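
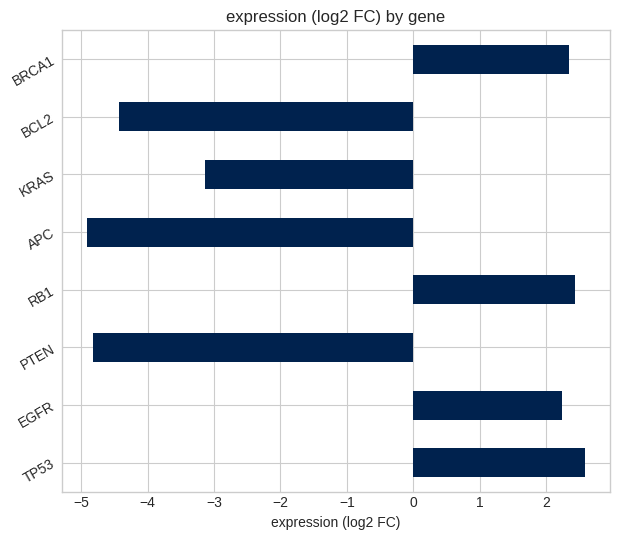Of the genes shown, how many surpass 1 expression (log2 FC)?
4

Above 1: TP53, EGFR, RB1, BRCA1.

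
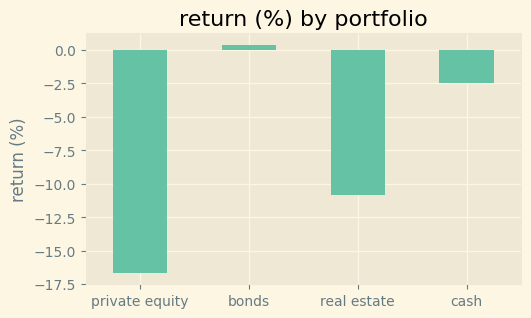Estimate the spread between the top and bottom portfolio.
≈ 16

Max bonds ≈ 0, min private equity ≈ -16; range ≈ 16.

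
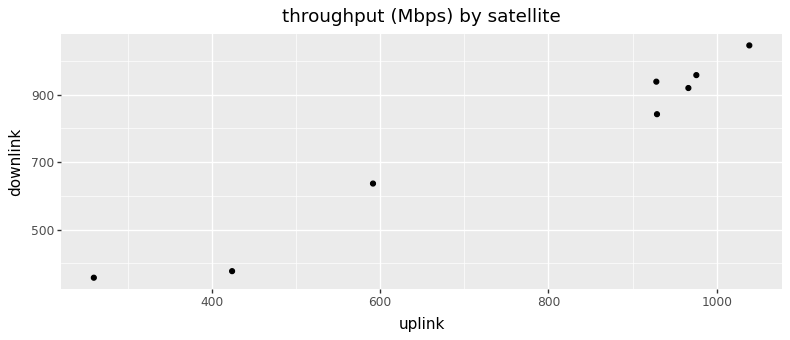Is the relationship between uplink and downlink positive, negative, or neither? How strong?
Points are positively correlated; strong (|r| ≈ 1.0).

positive, strong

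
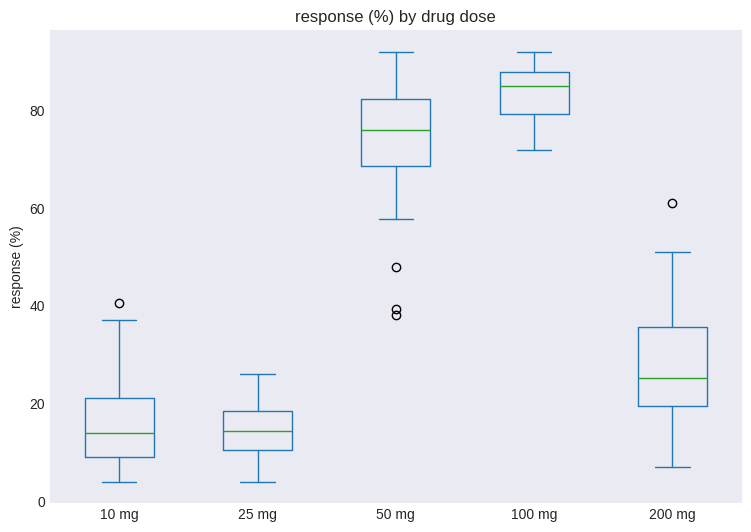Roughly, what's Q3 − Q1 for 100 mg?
Q3 ≈ 90, Q1 ≈ 80; IQR ≈ 10.

≈ 10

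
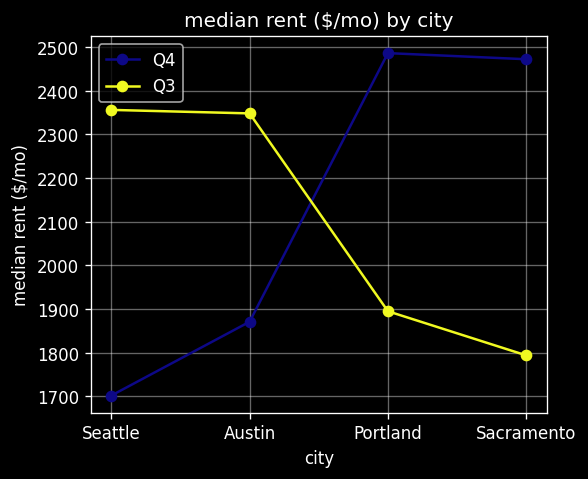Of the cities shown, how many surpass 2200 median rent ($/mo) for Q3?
2

Above 2200: Seattle, Austin.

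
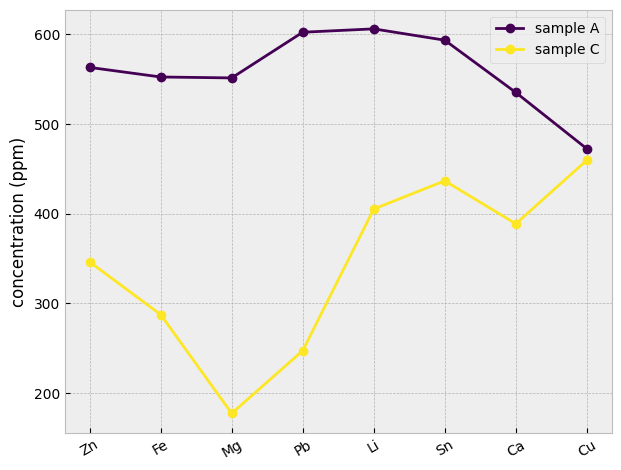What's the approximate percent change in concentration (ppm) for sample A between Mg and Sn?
Mg ≈ 550, Sn ≈ 600; (600 − 550) / 550 ≈ +9.1%.

≈ +9.1%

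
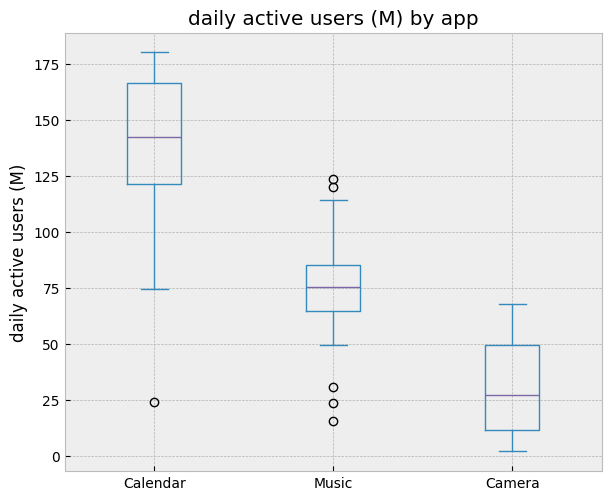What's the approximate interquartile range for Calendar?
≈ 50

Q3 ≈ 170, Q1 ≈ 120; IQR ≈ 50.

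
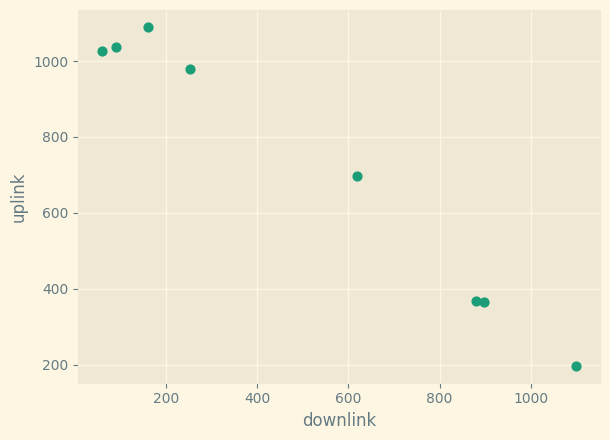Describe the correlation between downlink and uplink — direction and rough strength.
Points are negatively correlated; strong (|r| ≈ 1.0).

negative, strong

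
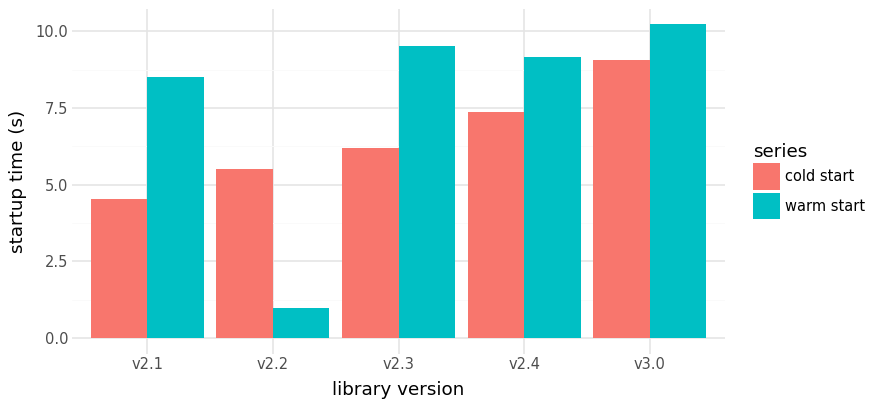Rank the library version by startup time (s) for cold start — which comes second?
v2.4

Top 3 for cold start: v3.0 ≈ 9, v2.4 ≈ 7, v2.3 ≈ 6.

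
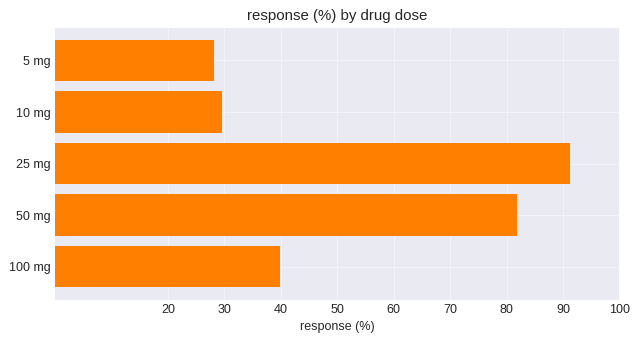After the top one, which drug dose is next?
50 mg

Top 3: 25 mg ≈ 90, 50 mg ≈ 80, 100 mg ≈ 40.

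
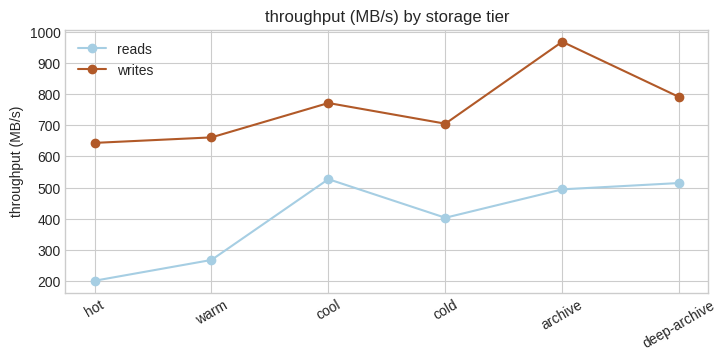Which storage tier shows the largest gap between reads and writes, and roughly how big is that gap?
archive, ≈ 500 MB/s

archive: reads ≈ 500, writes ≈ 1000 → gap ≈ 500. Next-largest (hot) is only ≈ 400.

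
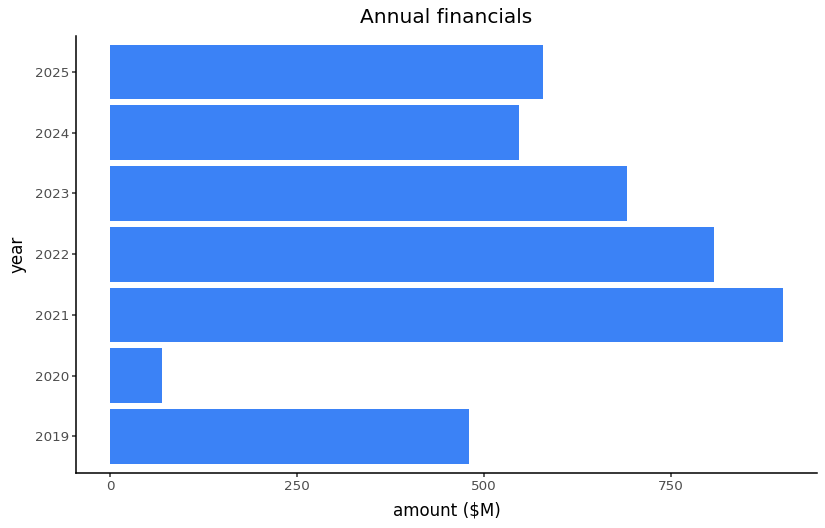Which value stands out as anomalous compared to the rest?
2020 ≈ 100; the rest sit between ≈ 500 and ≈ 900.

2020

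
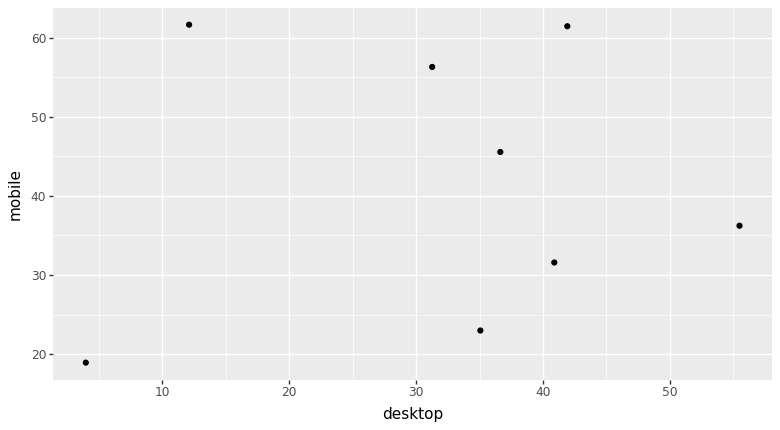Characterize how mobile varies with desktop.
no clear correlation

Points are roughly uncorrelated; weak (|r| ≈ 0.1).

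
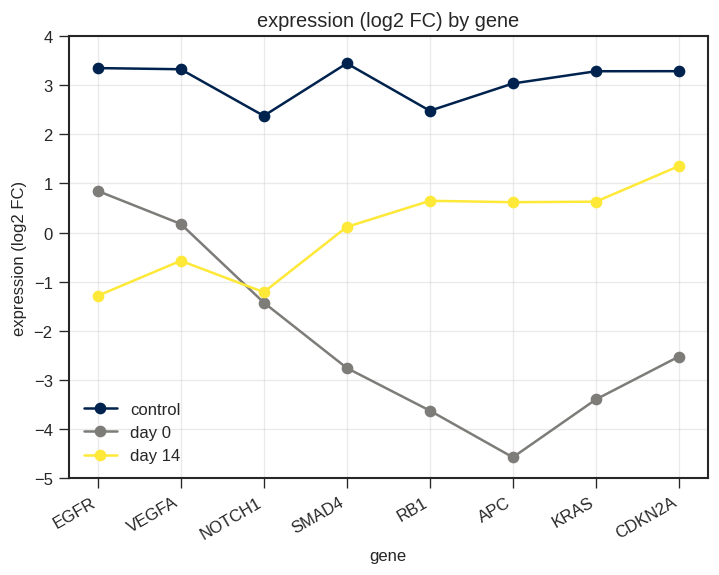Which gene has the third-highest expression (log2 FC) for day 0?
NOTCH1

Top 4 for day 0: EGFR ≈ 1, VEGFA ≈ 0, NOTCH1 ≈ -1, CDKN2A ≈ -3.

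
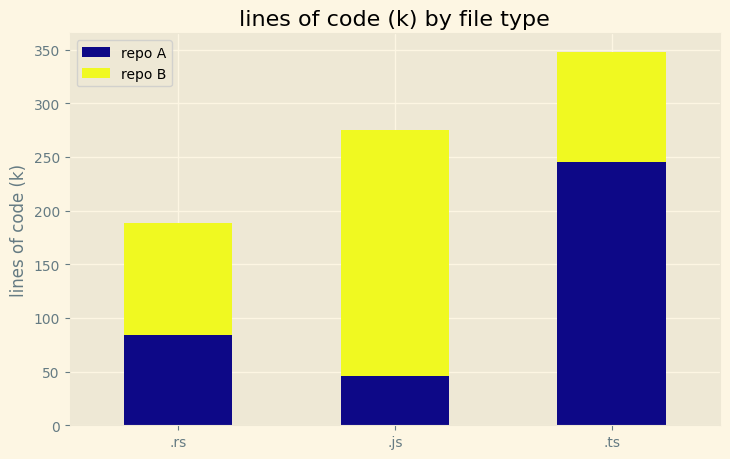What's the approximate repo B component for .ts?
repo B top ≈ 350, bottom ≈ 250; segment ≈ 100.

≈ 100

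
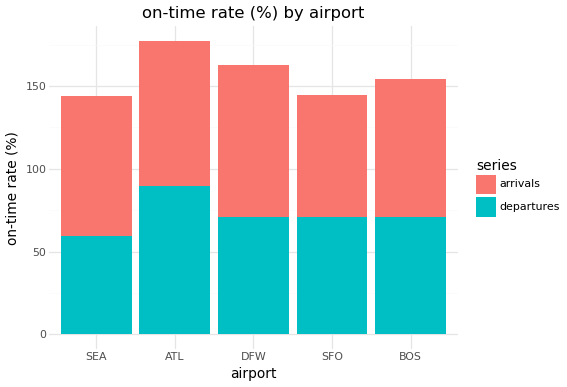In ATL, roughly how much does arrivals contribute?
arrivals top ≈ 180, bottom ≈ 80; segment ≈ 100.

≈ 100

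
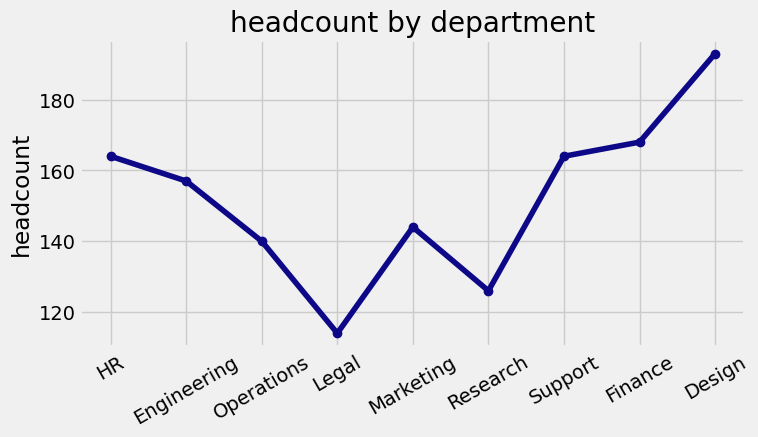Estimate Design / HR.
Design ≈ 190, HR ≈ 160; 190/160 ≈ 1.19.

≈ 1.19×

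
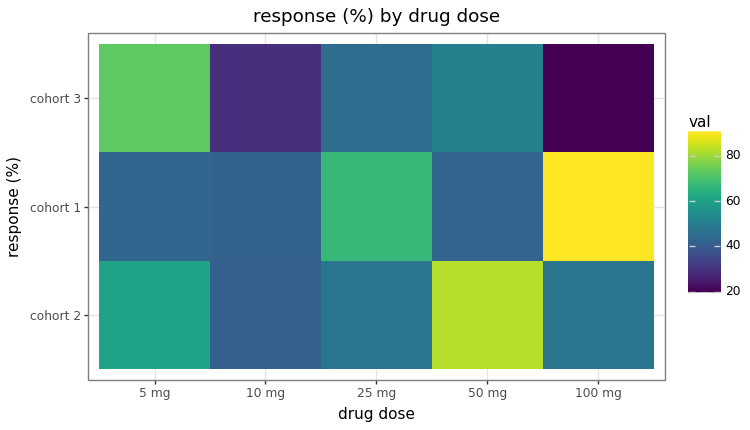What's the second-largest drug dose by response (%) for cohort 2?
Top 3 for cohort 2: 50 mg ≈ 80, 5 mg ≈ 60, 25 mg ≈ 50.

5 mg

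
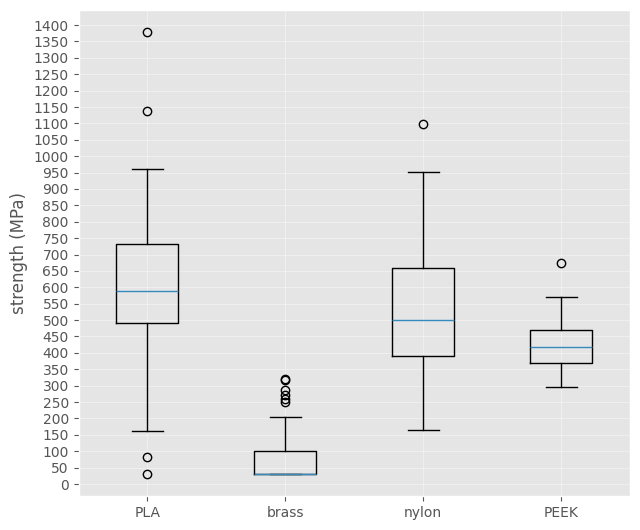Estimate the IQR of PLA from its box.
≈ 250

Q3 ≈ 750, Q1 ≈ 500; IQR ≈ 250.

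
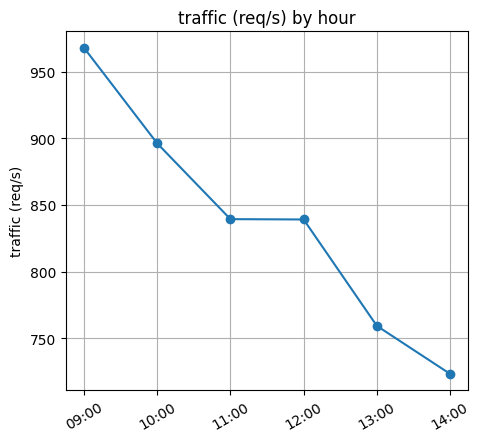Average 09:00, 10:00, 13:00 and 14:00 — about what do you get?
≈ 838

(975 + 900 + 750 + 725) / 4 ≈ 838.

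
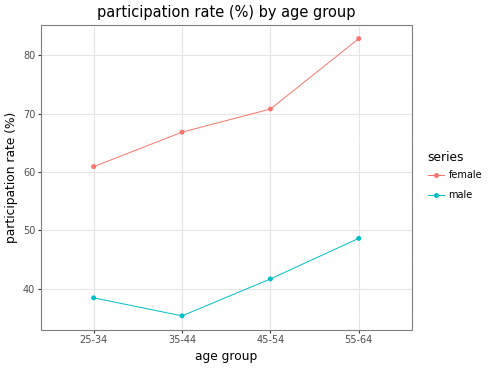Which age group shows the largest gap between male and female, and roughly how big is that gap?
55-64: male ≈ 50, female ≈ 85 → gap ≈ 35. Next-largest (35-44) is only ≈ 30.

55-64, ≈ 35 %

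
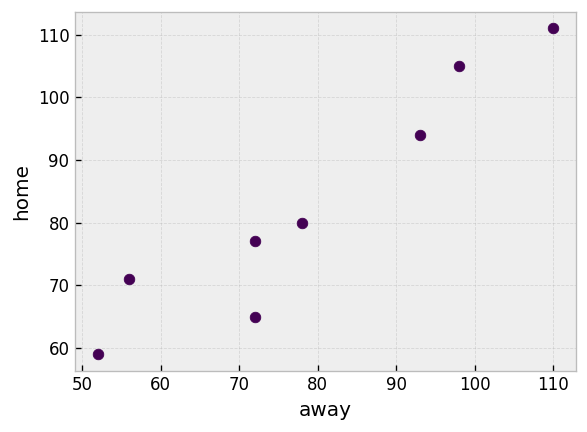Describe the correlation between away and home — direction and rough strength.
Points are positively correlated; strong (|r| ≈ 0.9).

positive, strong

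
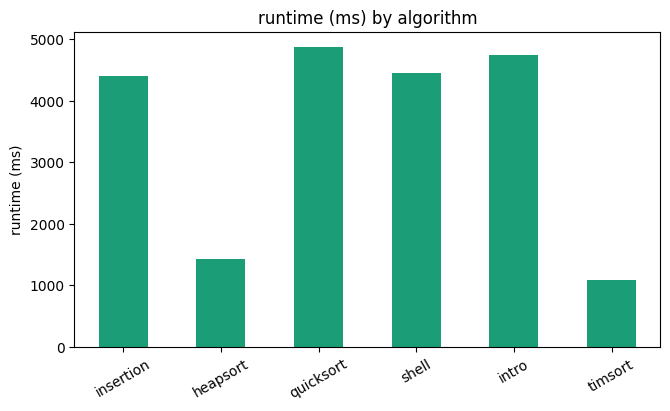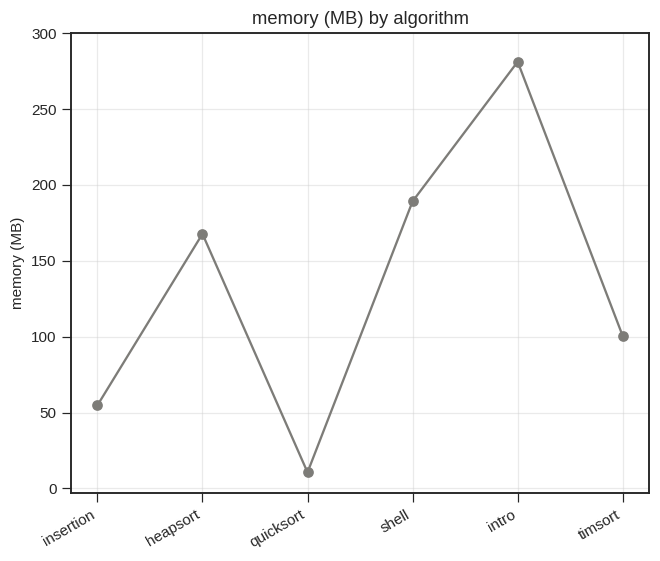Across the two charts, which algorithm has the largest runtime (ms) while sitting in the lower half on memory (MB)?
quicksort

Chart 2 median memory (MB) ≈ 150; below-median algorithms: insertion, quicksort, timsort. Among those, quicksort has the highest runtime (ms) (≈ 5000).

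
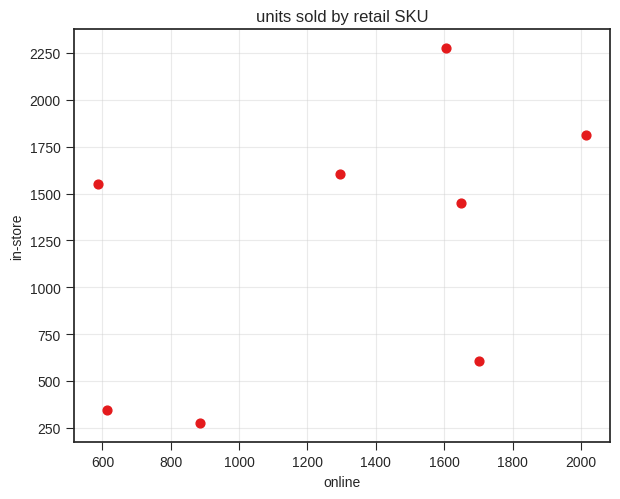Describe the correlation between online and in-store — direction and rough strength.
Points are positively correlated; moderate (|r| ≈ 0.5).

positive, moderate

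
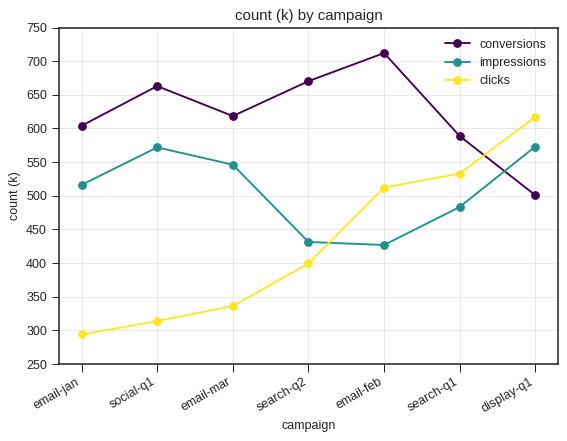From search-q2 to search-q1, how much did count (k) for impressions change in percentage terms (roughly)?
≈ +11.1%

search-q2 ≈ 450, search-q1 ≈ 500; (500 − 450) / 450 ≈ +11.1%.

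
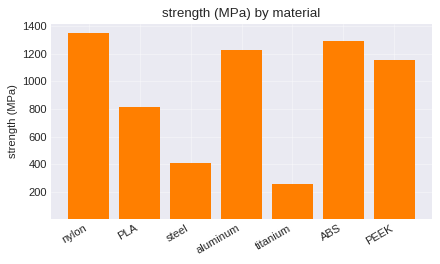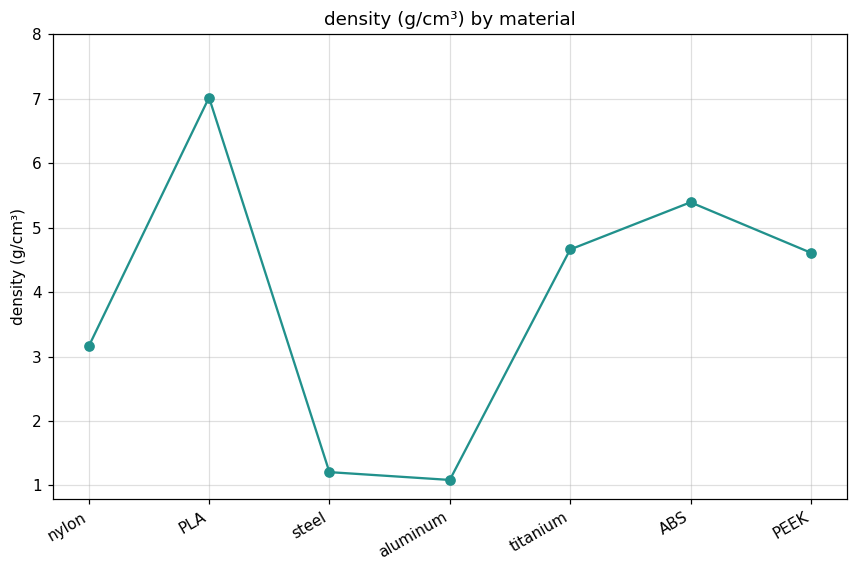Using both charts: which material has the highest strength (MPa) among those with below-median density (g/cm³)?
Chart 2 median density (g/cm³) ≈ 5; below-median materials: nylon, steel, aluminum. Among those, nylon has the highest strength (MPa) (≈ 1400).

nylon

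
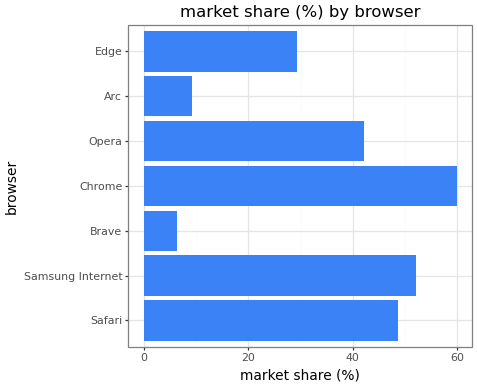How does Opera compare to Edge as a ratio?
≈ 1.33×

Opera ≈ 40, Edge ≈ 30; 40/30 ≈ 1.33.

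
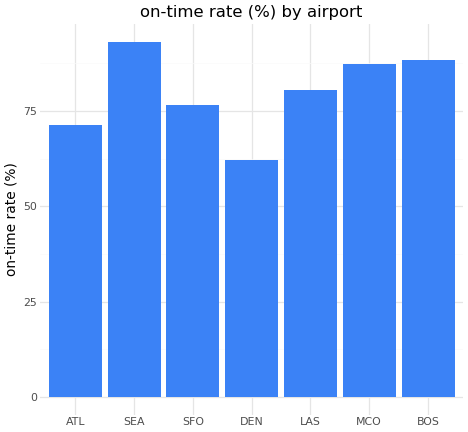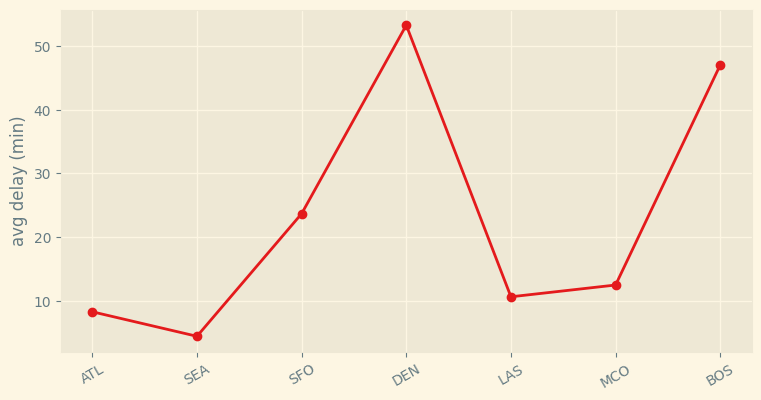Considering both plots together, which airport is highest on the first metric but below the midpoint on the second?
SEA

Chart 2 median avg delay (min) ≈ 10; below-median airports: ATL, SEA, LAS. Among those, SEA has the highest on-time rate (%) (≈ 90).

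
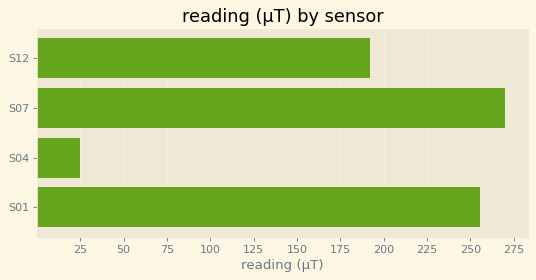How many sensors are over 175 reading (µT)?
Above 175: S12, S07, S01.

3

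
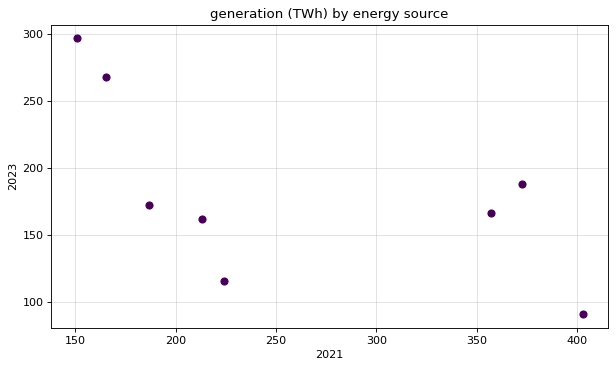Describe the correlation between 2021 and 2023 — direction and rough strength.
Points are negatively correlated; moderate (|r| ≈ 0.6).

negative, moderate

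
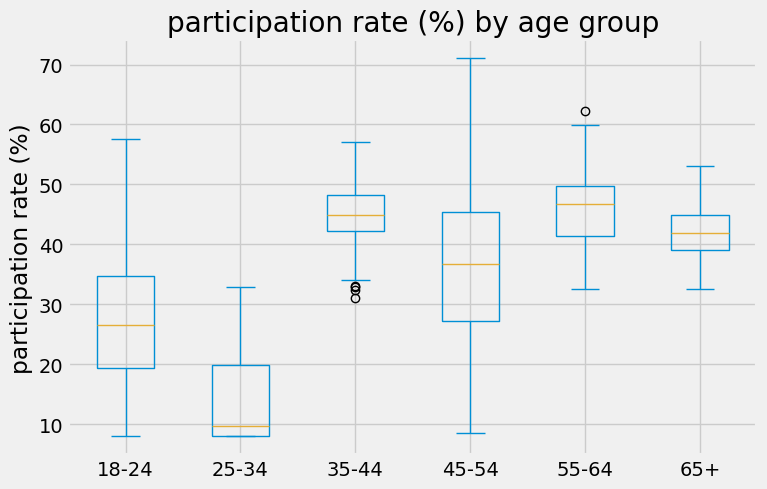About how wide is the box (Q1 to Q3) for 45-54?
Q3 ≈ 45, Q1 ≈ 25; IQR ≈ 20.

≈ 20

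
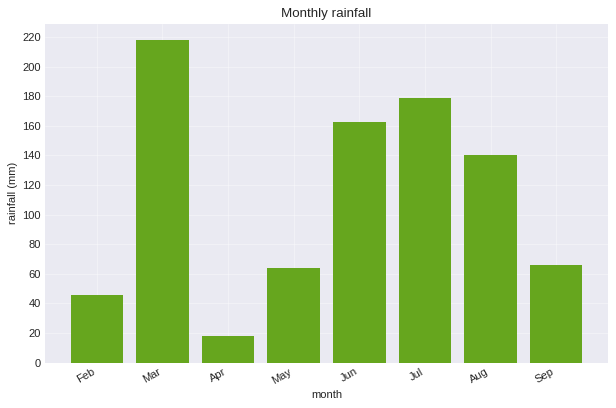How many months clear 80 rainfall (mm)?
Above 80: Mar, Jun, Jul, Aug.

4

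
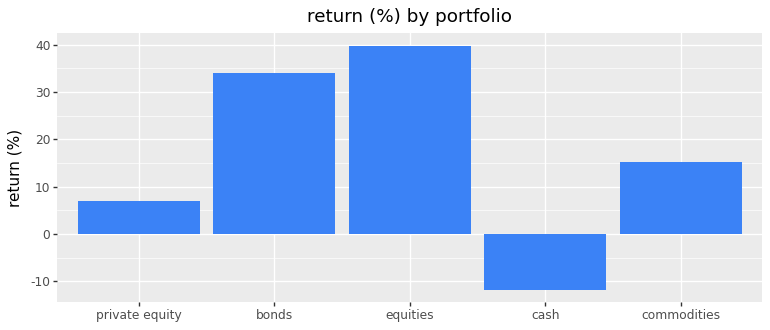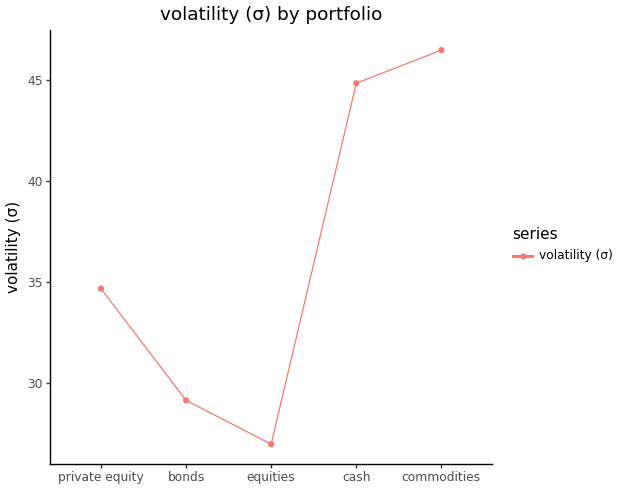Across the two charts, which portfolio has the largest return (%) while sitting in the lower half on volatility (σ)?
Chart 2 median volatility (σ) ≈ 35; below-median portfolios: bonds, equities. Among those, equities has the highest return (%) (≈ 40).

equities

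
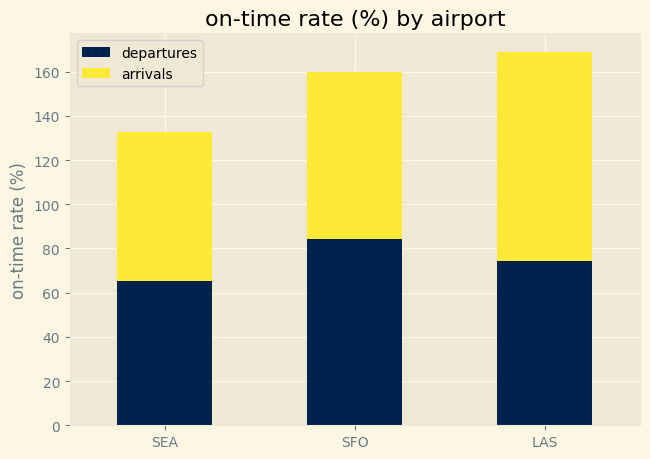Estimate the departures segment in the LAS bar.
departures top ≈ 80, bottom ≈ 0; segment ≈ 80.

≈ 80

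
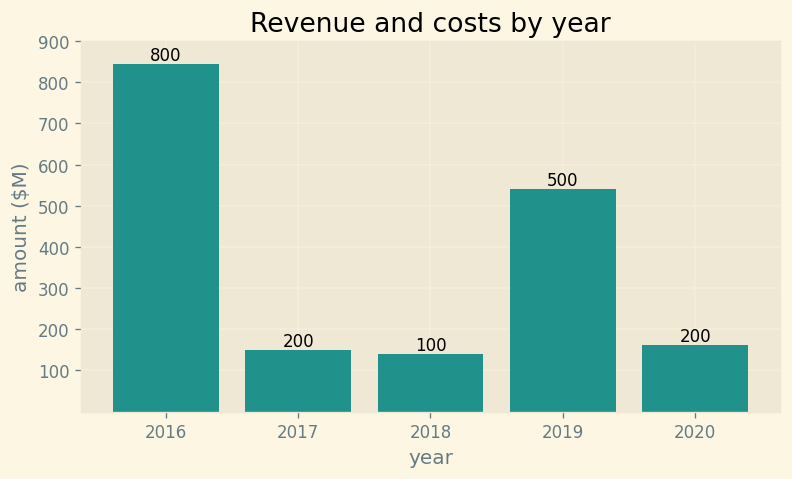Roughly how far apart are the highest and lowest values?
≈ 700

Max 2016 ≈ 800, min 2018 ≈ 100; range ≈ 700.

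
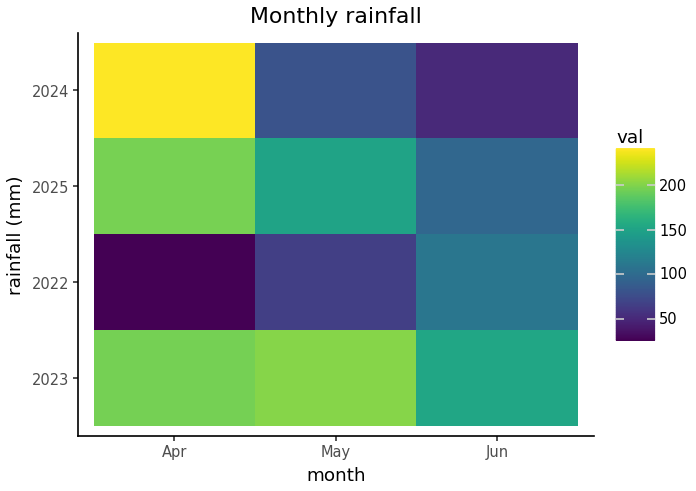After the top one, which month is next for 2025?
May

Top 3 for 2025: Apr ≈ 200, May ≈ 160, Jun ≈ 100.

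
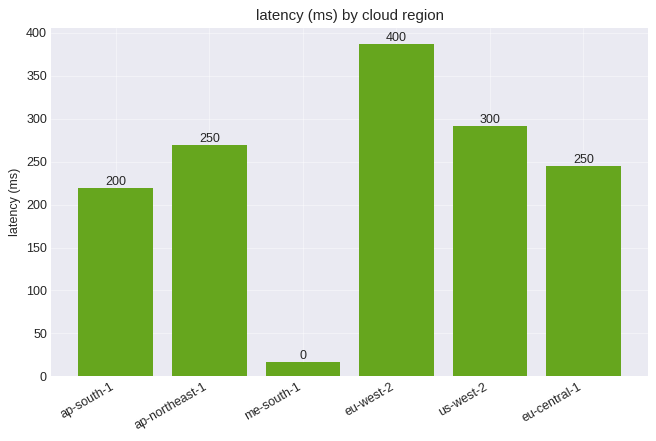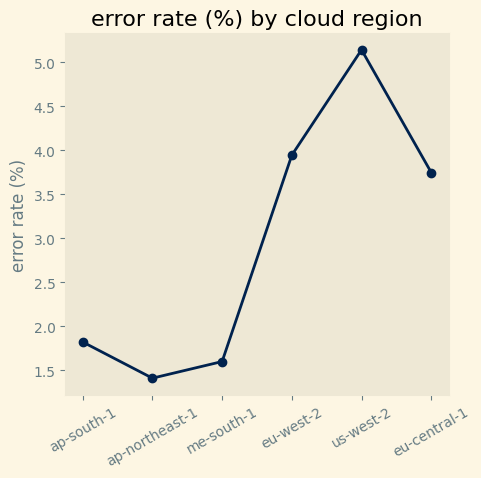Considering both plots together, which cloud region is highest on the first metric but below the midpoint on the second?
ap-northeast-1

Chart 2 median error rate (%) ≈ 3; below-median cloud regions: ap-south-1, ap-northeast-1, me-south-1. Among those, ap-northeast-1 has the highest latency (ms) (≈ 250).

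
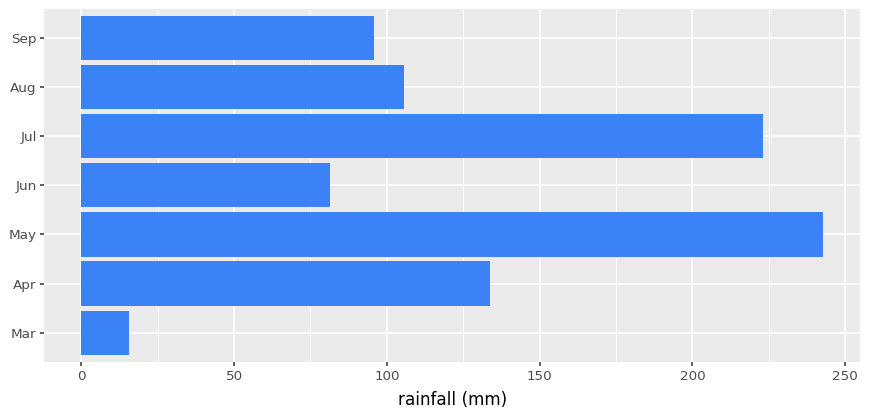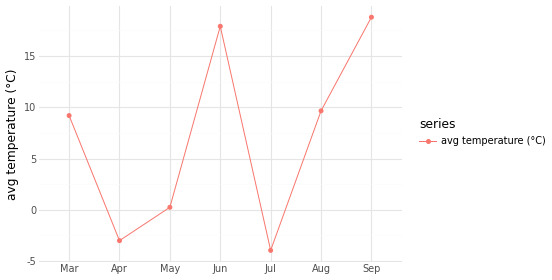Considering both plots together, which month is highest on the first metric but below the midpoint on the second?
Chart 2 median avg temperature (°C) ≈ 10; below-median months: Apr, May, Jul. Among those, May has the highest rainfall (mm) (≈ 250).

May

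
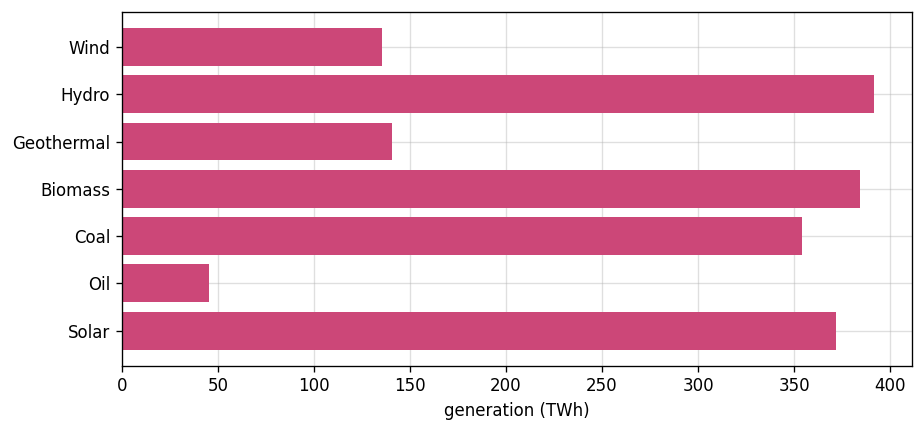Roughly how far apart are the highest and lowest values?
≈ 350

Max Hydro ≈ 400, min Oil ≈ 50; range ≈ 350.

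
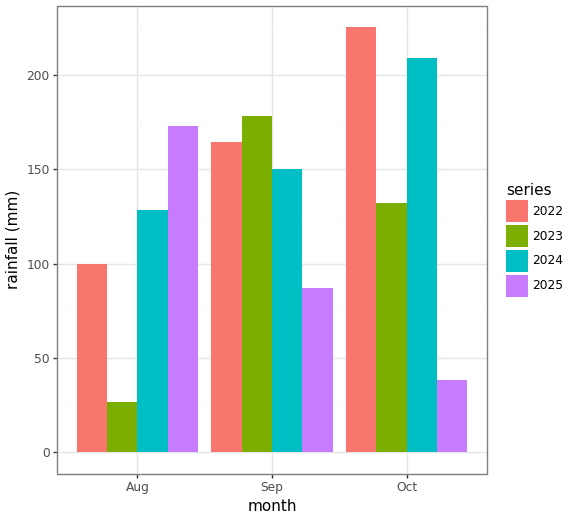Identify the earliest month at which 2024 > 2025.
Sep

Aug: 2024 ≈ 120 vs 2025 ≈ 180 (not yet); Sep: 2024 ≈ 160 vs 2025 ≈ 80 (first crossover).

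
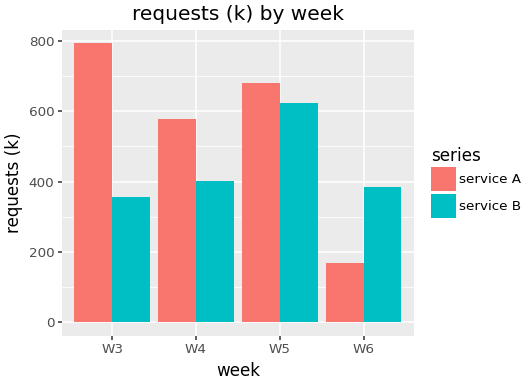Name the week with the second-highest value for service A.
Top 3 for service A: W3 ≈ 800, W5 ≈ 700, W4 ≈ 600.

W5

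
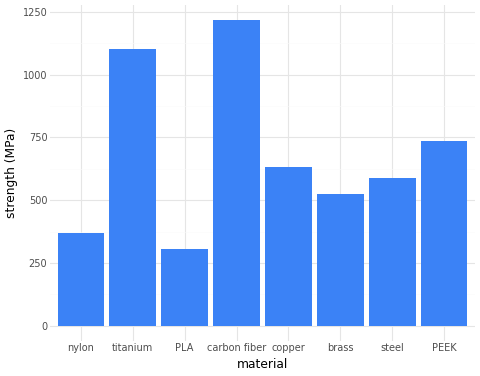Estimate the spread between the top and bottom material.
Max carbon fiber ≈ 1200, min PLA ≈ 400; range ≈ 800.

≈ 800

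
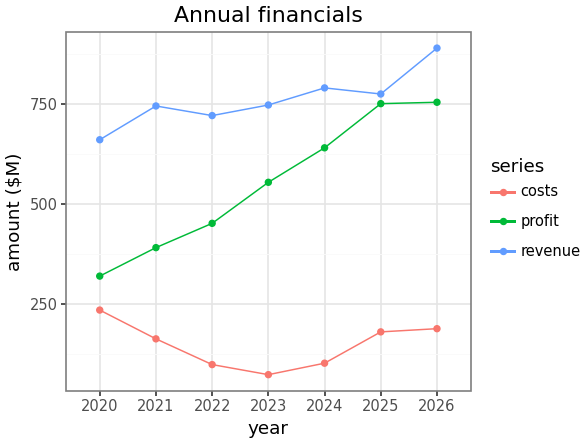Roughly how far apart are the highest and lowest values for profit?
Max 2026 ≈ 800, min 2020 ≈ 300; range ≈ 500.

≈ 500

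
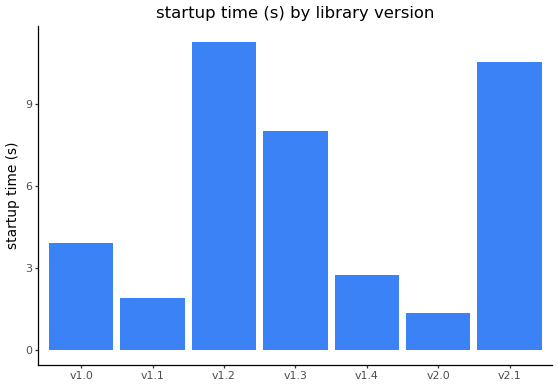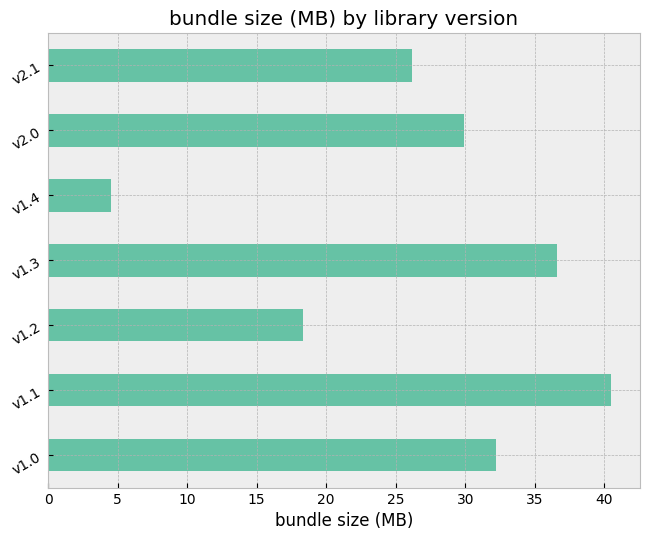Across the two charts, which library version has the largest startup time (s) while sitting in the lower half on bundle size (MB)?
Chart 2 median bundle size (MB) ≈ 30; below-median library versions: v1.2, v1.4, v2.1. Among those, v1.2 has the highest startup time (s) (≈ 12).

v1.2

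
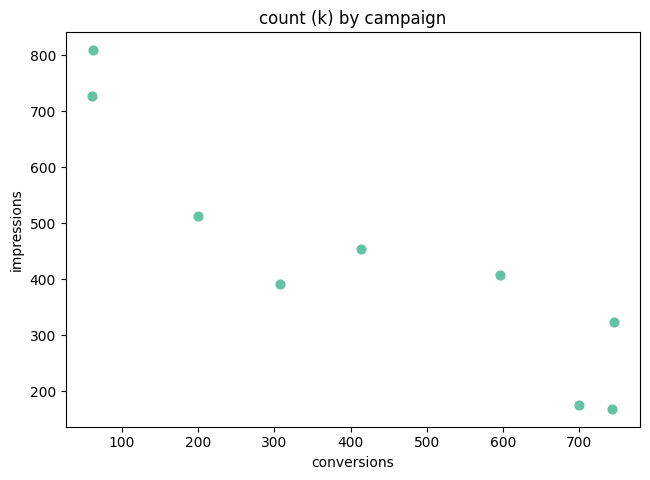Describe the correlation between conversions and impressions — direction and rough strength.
Points are negatively correlated; strong (|r| ≈ 0.9).

negative, strong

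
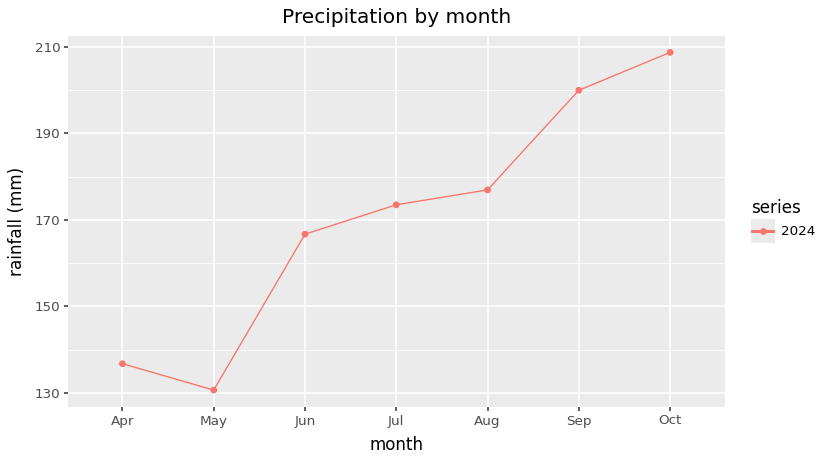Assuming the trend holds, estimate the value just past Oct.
≈ 225

Last three: 180, 200, 210 → slope ≈ 15/step → next ≈ 225.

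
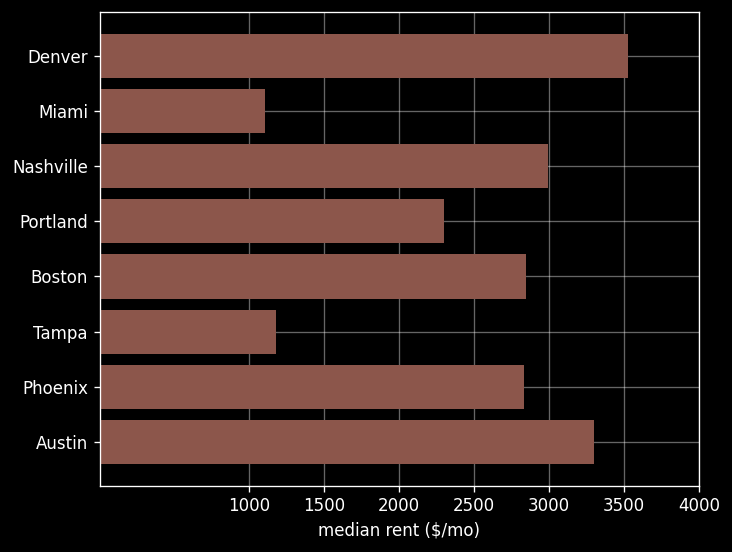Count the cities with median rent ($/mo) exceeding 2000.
6

Above 2000: Denver, Nashville, Portland, Boston, Phoenix, Austin.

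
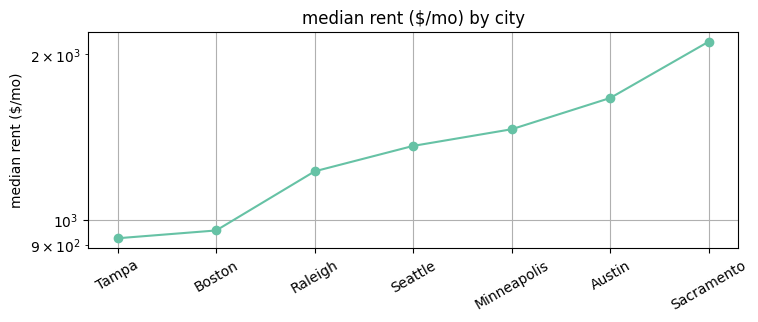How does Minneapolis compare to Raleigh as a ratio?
Minneapolis ≈ 1500, Raleigh ≈ 1200; 1500/1200 ≈ 1.25.

≈ 1.25×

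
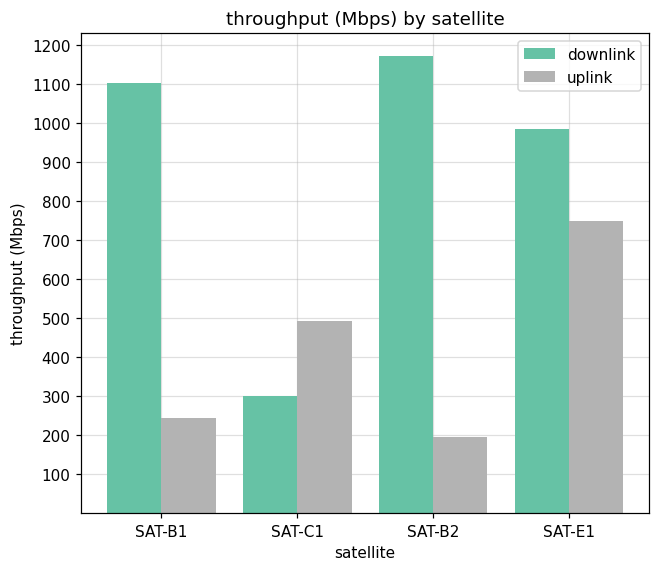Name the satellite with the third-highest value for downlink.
Top 4 for downlink: SAT-B2 ≈ 1200, SAT-B1 ≈ 1100, SAT-E1 ≈ 1000, SAT-C1 ≈ 300.

SAT-E1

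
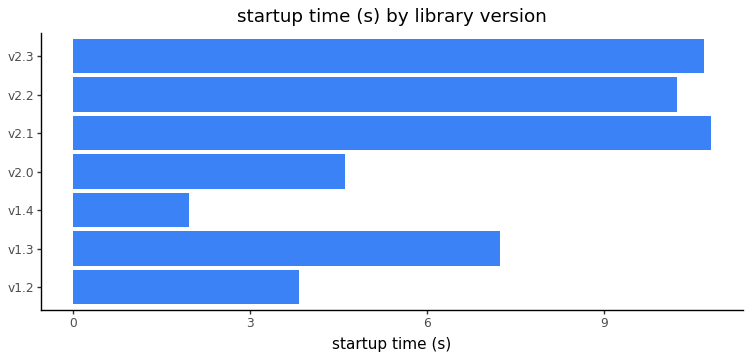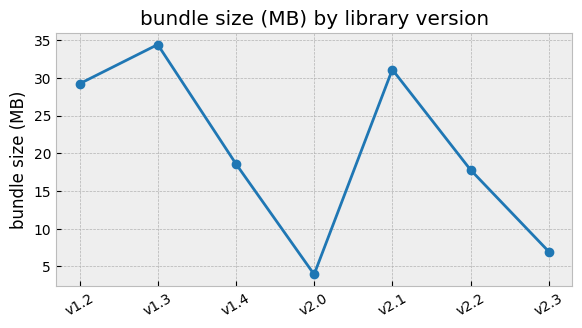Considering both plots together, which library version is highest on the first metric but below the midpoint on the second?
Chart 2 median bundle size (MB) ≈ 20; below-median library versions: v2.0, v2.2, v2.3. Among those, v2.3 has the highest startup time (s) (≈ 11).

v2.3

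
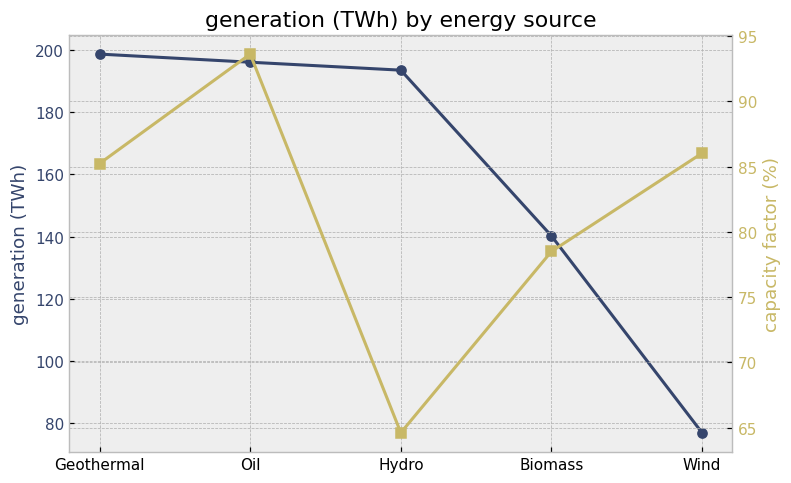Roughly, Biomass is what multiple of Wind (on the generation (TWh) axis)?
Biomass ≈ 140, Wind ≈ 80; 140/80 ≈ 1.75.

≈ 1.75×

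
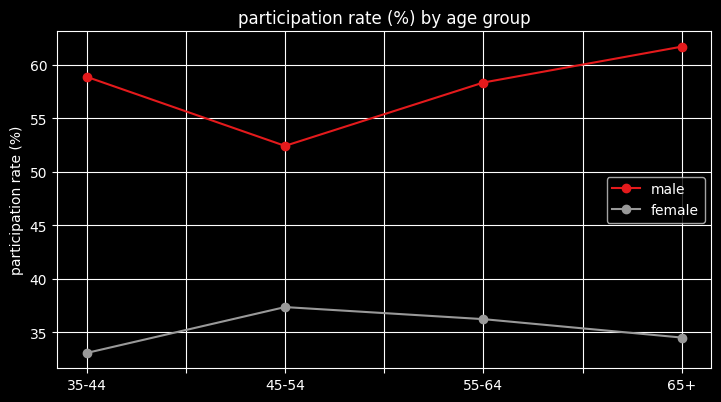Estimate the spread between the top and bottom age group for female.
Max 45-54 ≈ 35, min 35-44 ≈ 35; range ≈ 0.

≈ 0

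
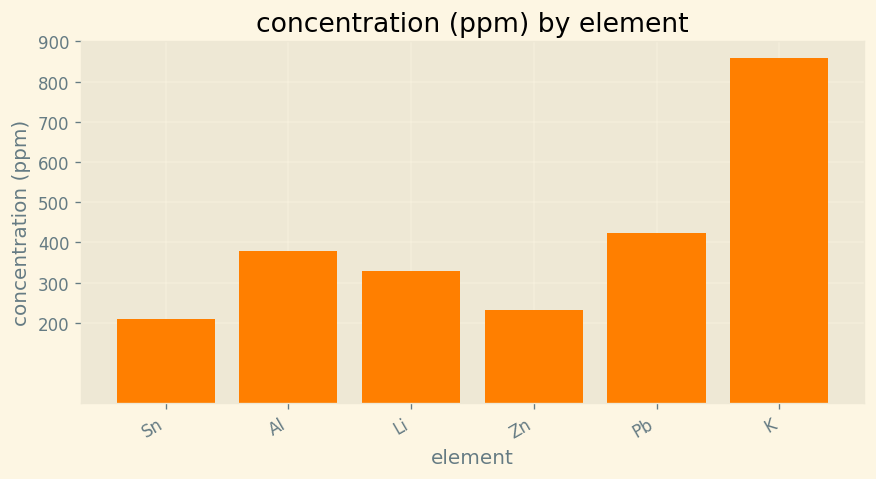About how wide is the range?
≈ 700

Max K ≈ 900, min Sn ≈ 200; range ≈ 700.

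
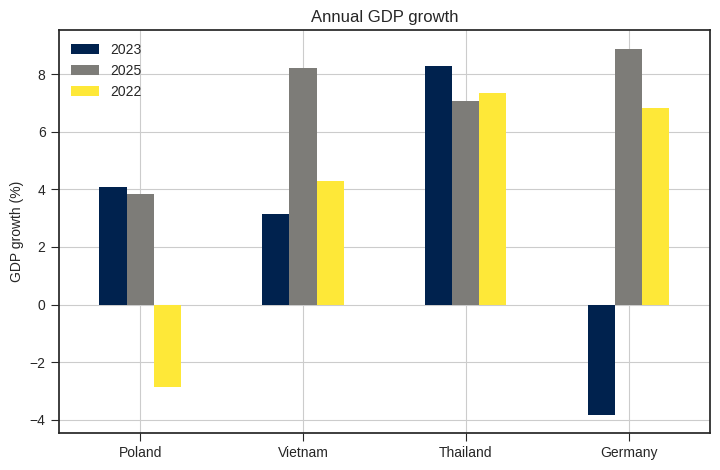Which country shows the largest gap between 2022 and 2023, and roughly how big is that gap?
Germany: 2022 ≈ 6, 2023 ≈ -4 → gap ≈ 10. Next-largest (Poland) is only ≈ 6.

Germany, ≈ 10 %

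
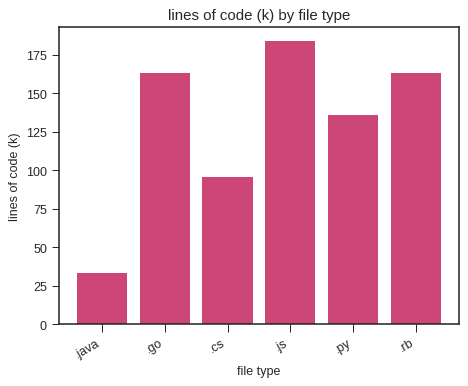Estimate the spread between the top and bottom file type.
≈ 140

Max .js ≈ 180, min .java ≈ 40; range ≈ 140.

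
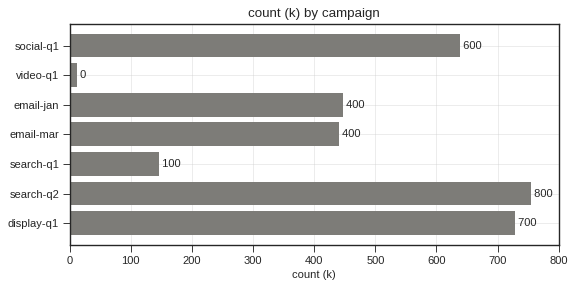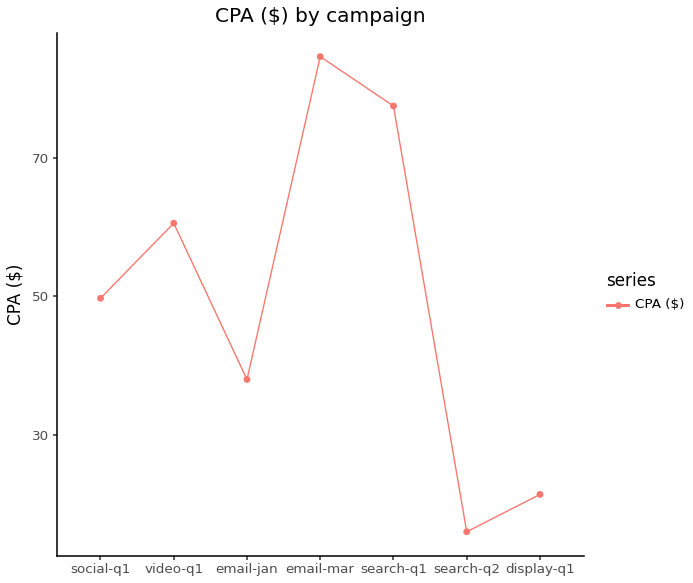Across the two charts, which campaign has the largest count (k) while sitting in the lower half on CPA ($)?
Chart 2 median CPA ($) ≈ 50; below-median campaigns: email-jan, search-q2, display-q1. Among those, search-q2 has the highest count (k) (≈ 800).

search-q2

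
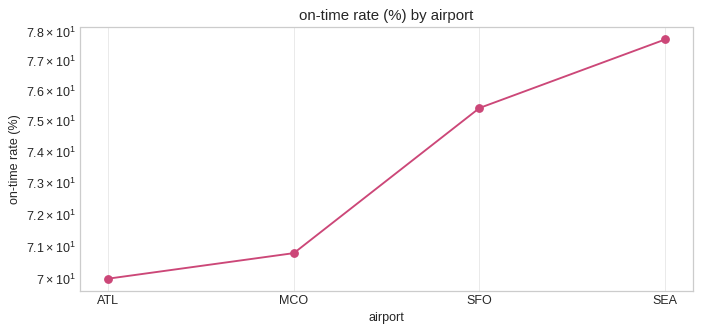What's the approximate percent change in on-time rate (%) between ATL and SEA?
ATL ≈ 70, SEA ≈ 78; (78 − 70) / 70 ≈ +11.4%.

≈ +11.4%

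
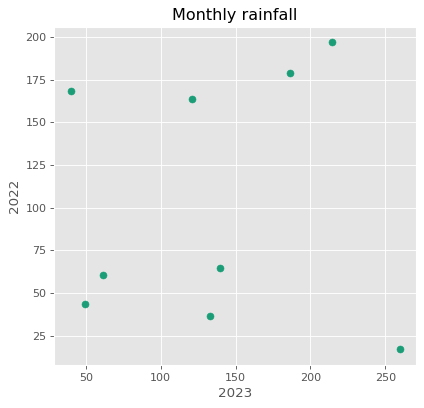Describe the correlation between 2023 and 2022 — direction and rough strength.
no clear correlation

Points are roughly uncorrelated; weak (|r| ≈ 0.0).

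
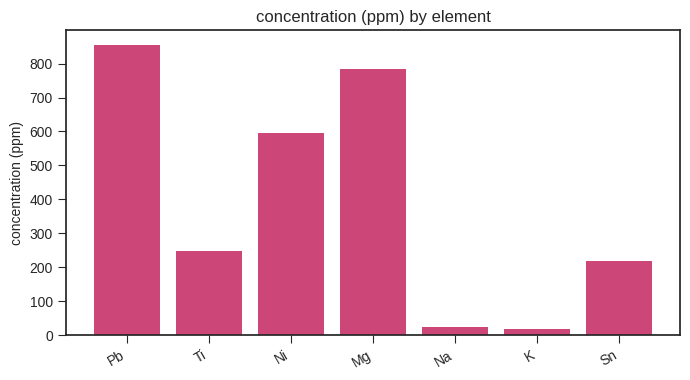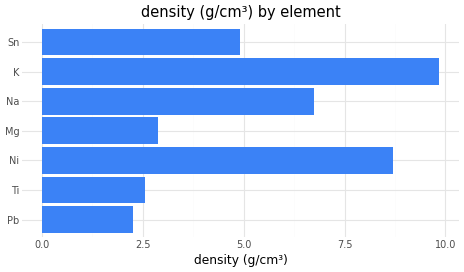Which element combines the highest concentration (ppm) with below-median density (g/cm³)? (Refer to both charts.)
Pb

Chart 2 median density (g/cm³) ≈ 5; below-median elements: Pb, Ti, Mg. Among those, Pb has the highest concentration (ppm) (≈ 900).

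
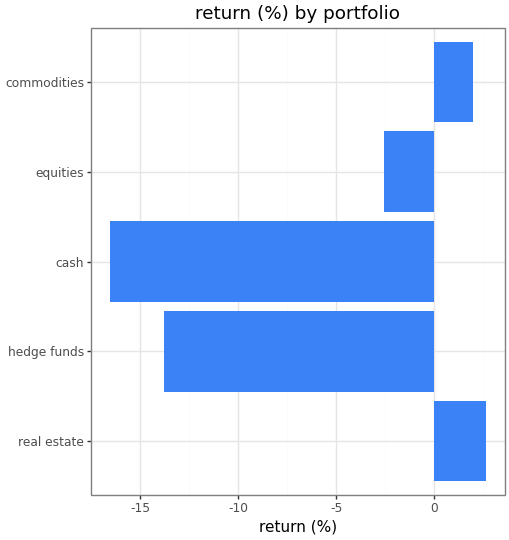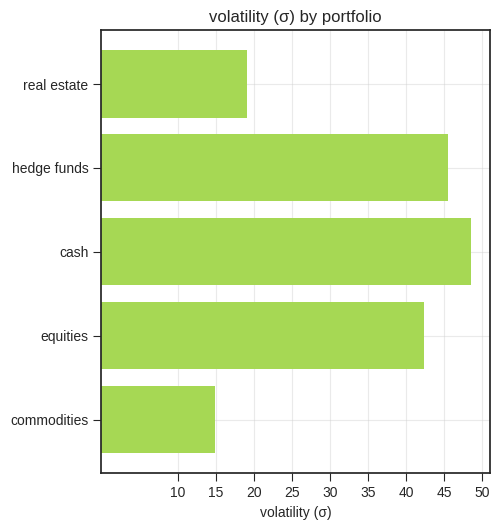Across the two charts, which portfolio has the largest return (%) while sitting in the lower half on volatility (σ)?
Chart 2 median volatility (σ) ≈ 40; below-median portfolios: real estate, commodities. Among those, real estate has the highest return (%) (≈ 2.5).

real estate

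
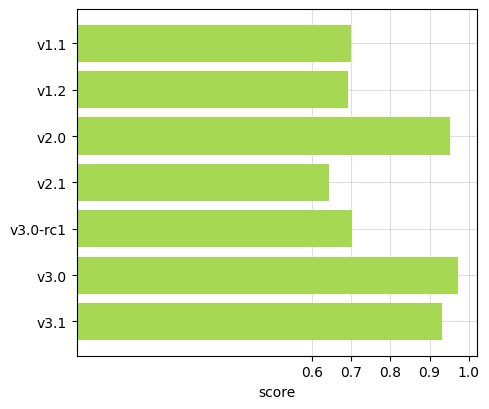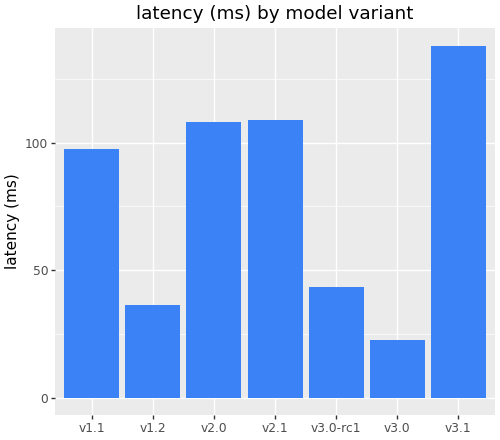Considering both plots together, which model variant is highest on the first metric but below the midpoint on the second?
Chart 2 median latency (ms) ≈ 100; below-median model variants: v1.2, v3.0-rc1, v3.0. Among those, v3.0 has the highest score (≈ 1).

v3.0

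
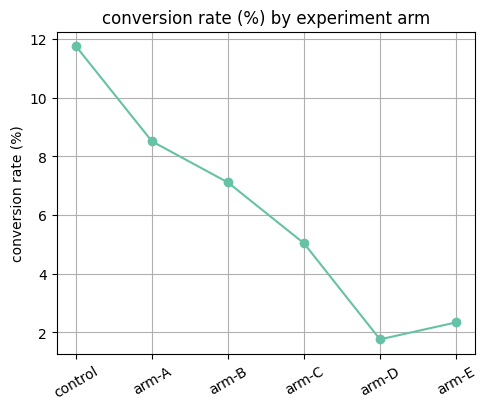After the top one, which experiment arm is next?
arm-A

Top 3: control ≈ 12, arm-A ≈ 9, arm-B ≈ 7.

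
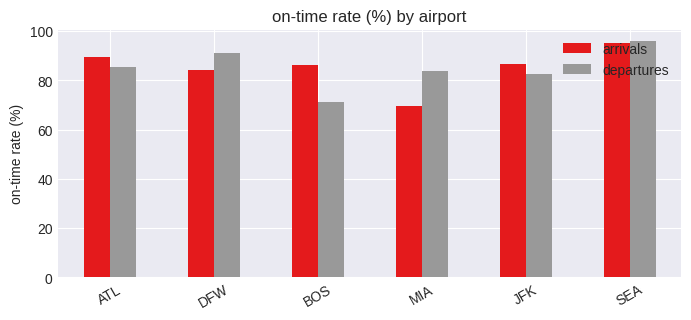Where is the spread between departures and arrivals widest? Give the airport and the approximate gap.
BOS, ≈ 20 %

BOS: departures ≈ 70, arrivals ≈ 90 → gap ≈ 20. Next-largest (MIA) is only ≈ 10.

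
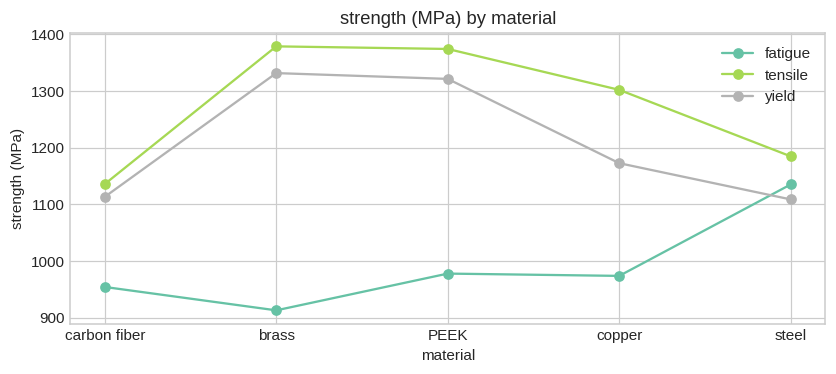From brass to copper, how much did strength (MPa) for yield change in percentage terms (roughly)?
≈ -14.8%

brass ≈ 1350, copper ≈ 1150; (1150 − 1350) / 1350 ≈ -14.8%.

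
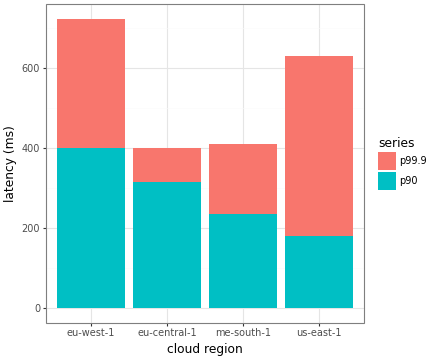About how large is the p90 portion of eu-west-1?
p90 top ≈ 400, bottom ≈ 0; segment ≈ 400.

≈ 400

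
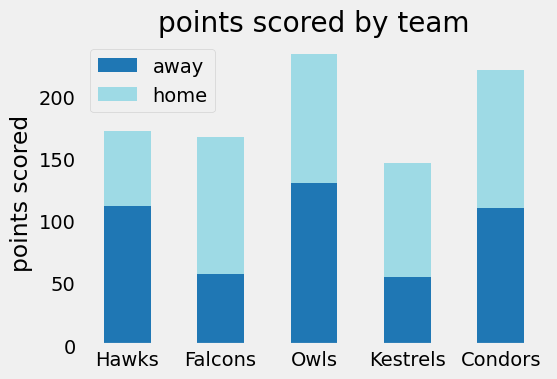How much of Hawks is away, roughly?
≈ 120

away top ≈ 120, bottom ≈ 0; segment ≈ 120.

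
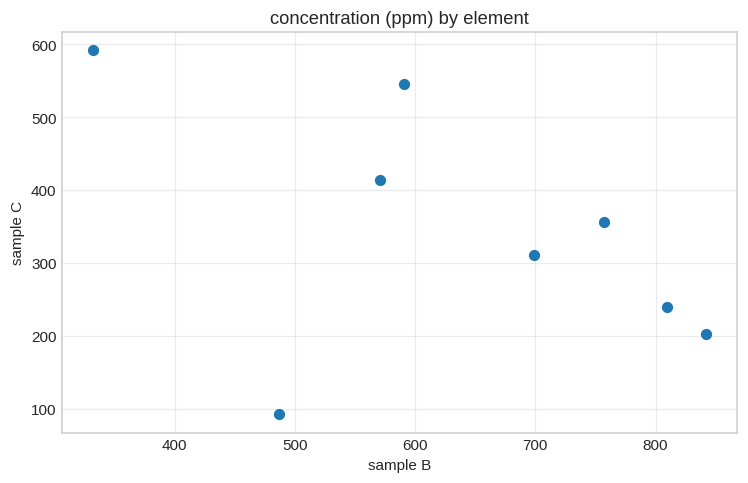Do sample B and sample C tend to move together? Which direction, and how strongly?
Points are negatively correlated; moderate (|r| ≈ 0.5).

negative, moderate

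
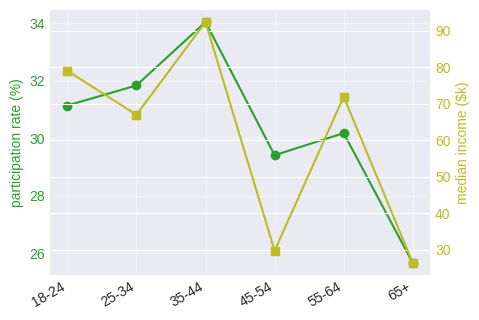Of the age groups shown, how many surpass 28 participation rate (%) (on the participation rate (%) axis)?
5

Above 28: 18-24, 25-34, 35-44, 45-54, 55-64.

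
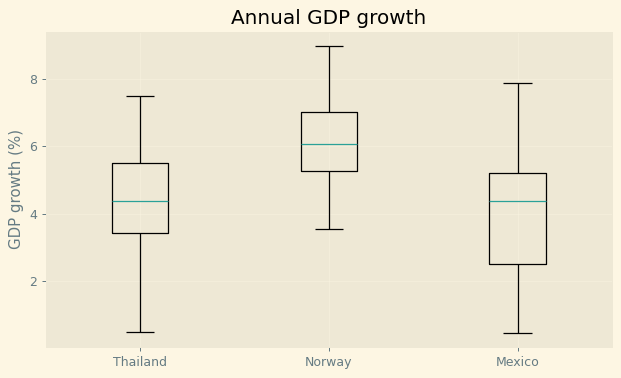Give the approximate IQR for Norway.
≈ 1.8

Q3 ≈ 7.0, Q1 ≈ 5.2; IQR ≈ 1.8.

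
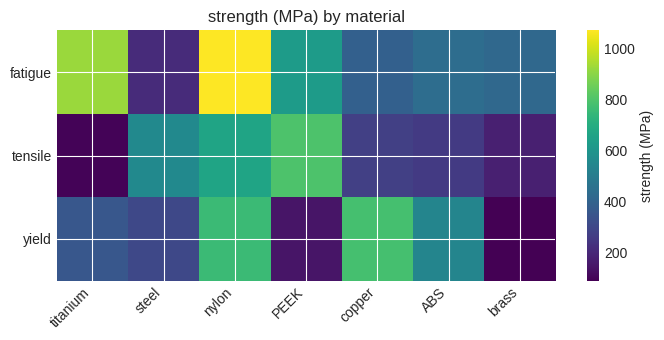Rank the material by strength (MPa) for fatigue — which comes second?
Top 3 for fatigue: nylon ≈ 1100, titanium ≈ 900, PEEK ≈ 600.

titanium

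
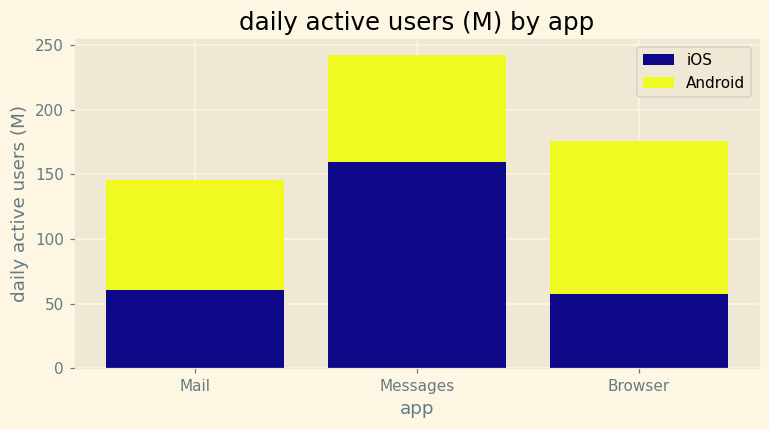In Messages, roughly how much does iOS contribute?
iOS top ≈ 150, bottom ≈ 0; segment ≈ 150.

≈ 150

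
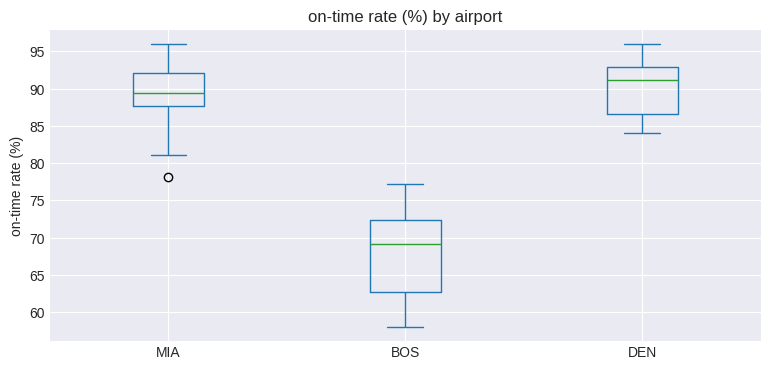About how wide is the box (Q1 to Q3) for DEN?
≈ 6

Q3 ≈ 92, Q1 ≈ 86; IQR ≈ 6.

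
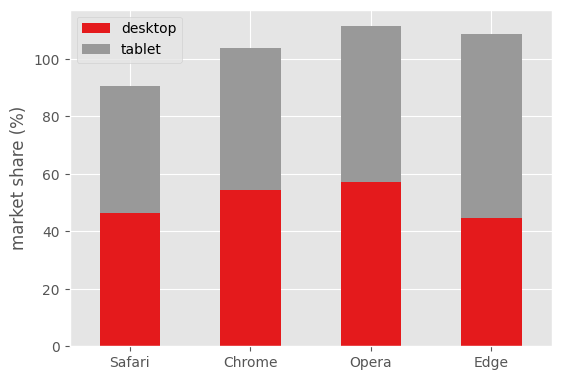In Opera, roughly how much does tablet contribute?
≈ 50

tablet top ≈ 110, bottom ≈ 60; segment ≈ 50.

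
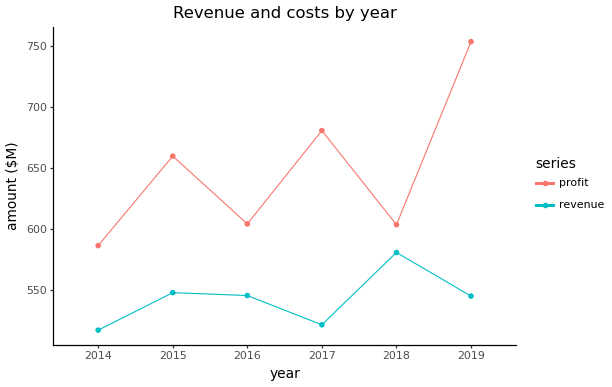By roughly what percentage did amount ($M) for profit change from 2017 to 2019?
≈ +11.8%

2017 ≈ 680, 2019 ≈ 760; (760 − 680) / 680 ≈ +11.8%.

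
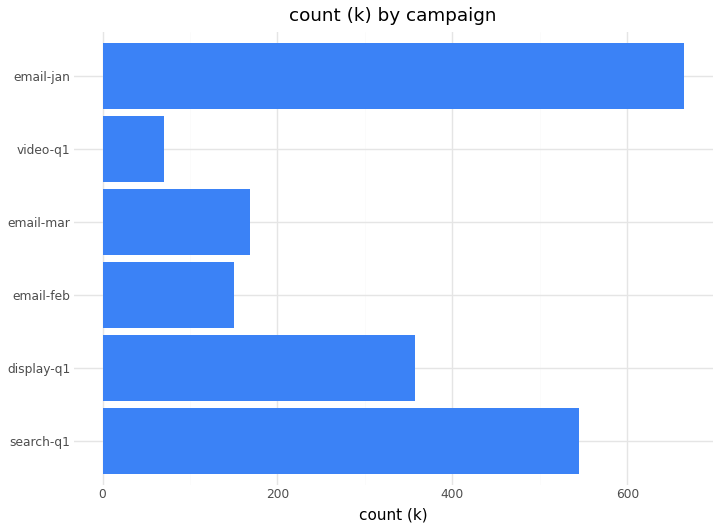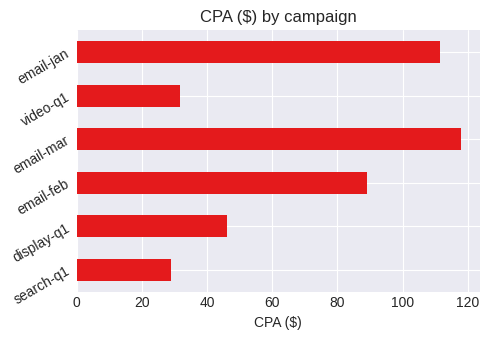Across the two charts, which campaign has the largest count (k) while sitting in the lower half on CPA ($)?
Chart 2 median CPA ($) ≈ 60; below-median campaigns: search-q1, display-q1, video-q1. Among those, search-q1 has the highest count (k) (≈ 500).

search-q1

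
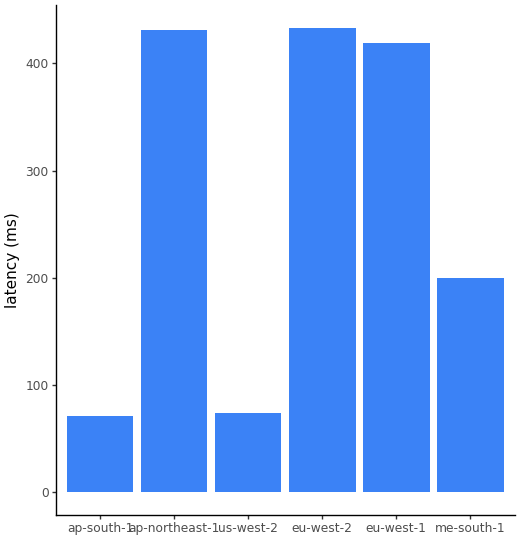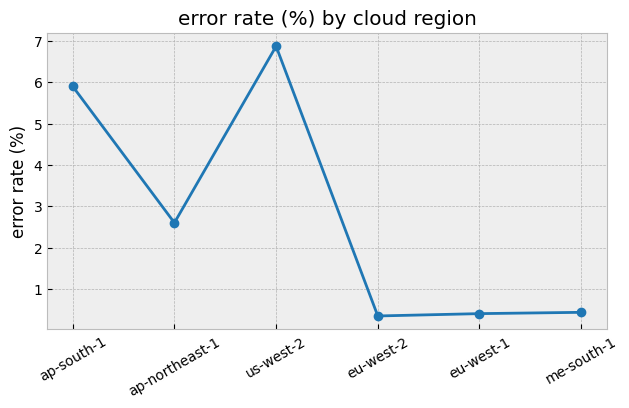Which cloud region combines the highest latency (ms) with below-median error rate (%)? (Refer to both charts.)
eu-west-2

Chart 2 median error rate (%) ≈ 2; below-median cloud regions: eu-west-2, eu-west-1, me-south-1. Among those, eu-west-2 has the highest latency (ms) (≈ 450).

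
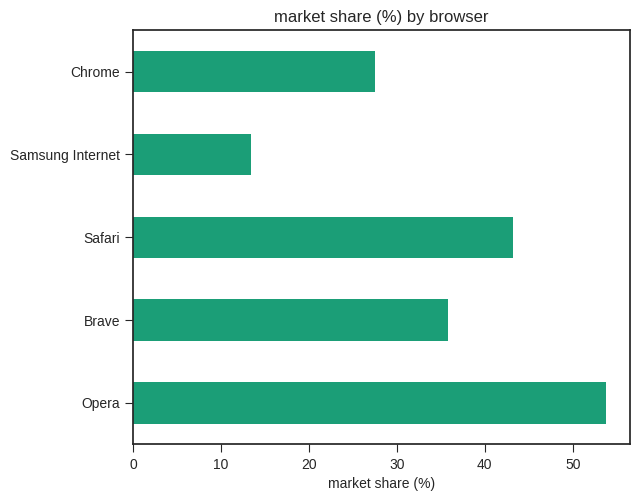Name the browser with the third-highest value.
Brave

Top 4: Opera ≈ 55, Safari ≈ 45, Brave ≈ 35, Chrome ≈ 30.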